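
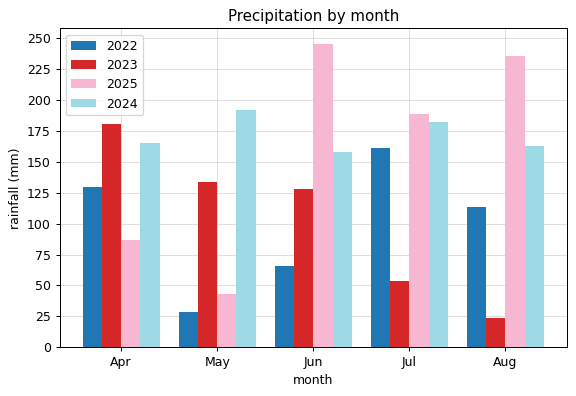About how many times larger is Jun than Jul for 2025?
Jun ≈ 250, Jul ≈ 200; 250/200 ≈ 1.25.

≈ 1.25×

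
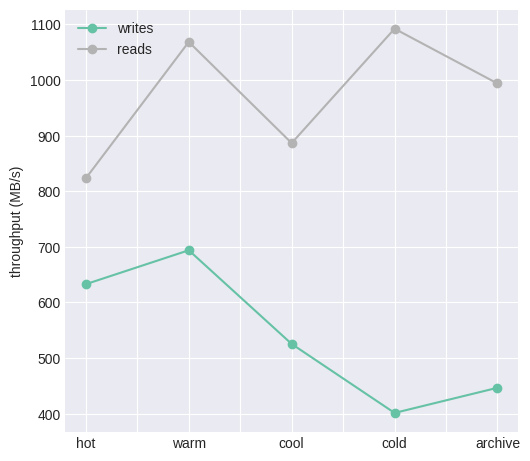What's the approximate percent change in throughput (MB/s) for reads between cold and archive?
≈ -9.1%

cold ≈ 1100, archive ≈ 1000; (1000 − 1100) / 1100 ≈ -9.1%.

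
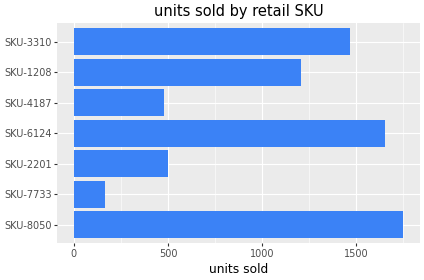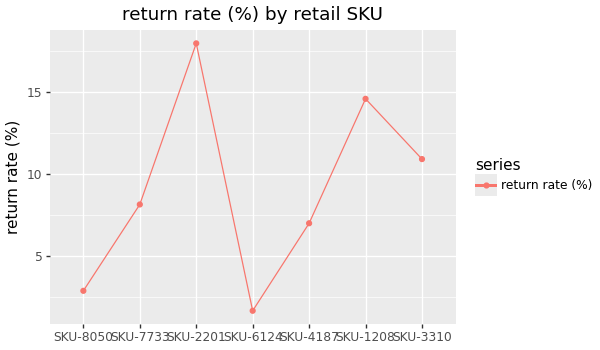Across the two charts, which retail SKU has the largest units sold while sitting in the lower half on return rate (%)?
Chart 2 median return rate (%) ≈ 8; below-median retail SKUs: SKU-8050, SKU-6124, SKU-4187. Among those, SKU-8050 has the highest units sold (≈ 1800).

SKU-8050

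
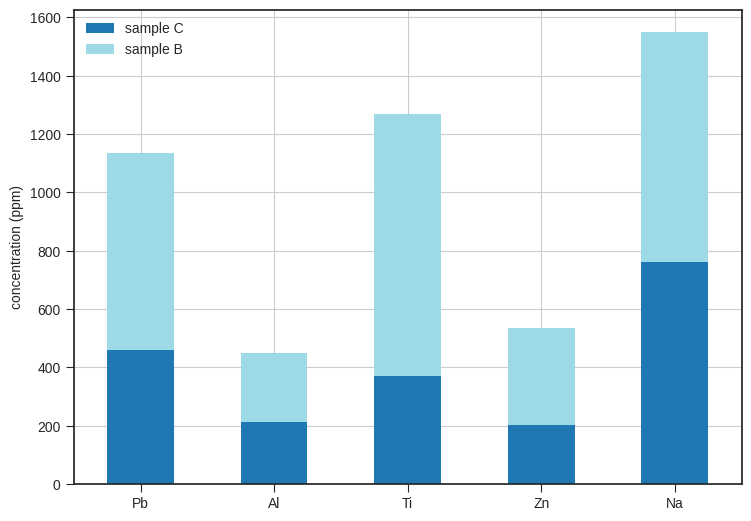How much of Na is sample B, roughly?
sample B top ≈ 1600, bottom ≈ 800; segment ≈ 800.

≈ 800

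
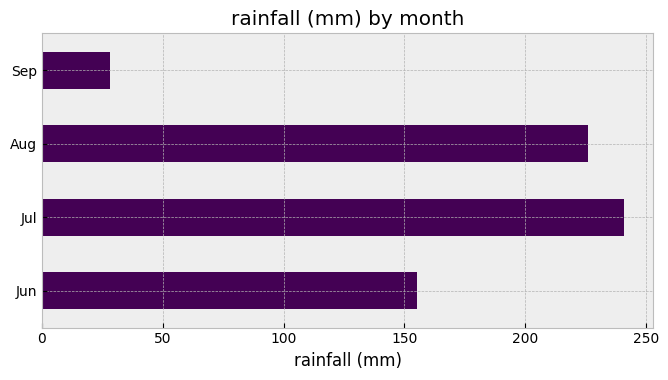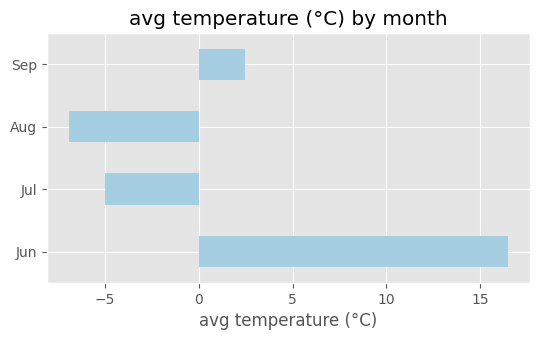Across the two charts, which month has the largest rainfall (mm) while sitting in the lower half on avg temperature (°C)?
Chart 2 median avg temperature (°C) ≈ -2; below-median months: Jul, Aug. Among those, Jul has the highest rainfall (mm) (≈ 250).

Jul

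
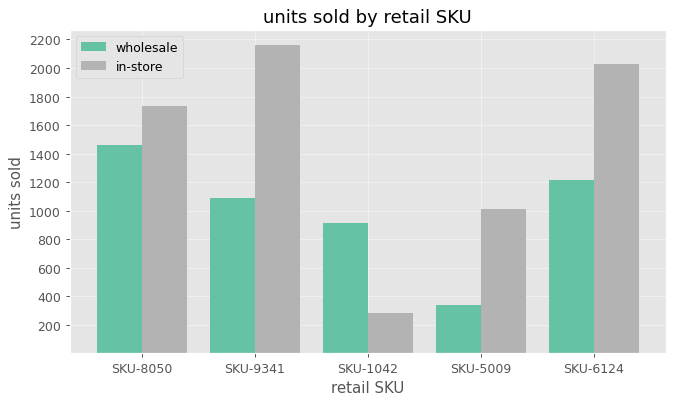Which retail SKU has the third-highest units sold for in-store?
SKU-8050

Top 4 for in-store: SKU-9341 ≈ 2200, SKU-6124 ≈ 2000, SKU-8050 ≈ 1800, SKU-5009 ≈ 1000.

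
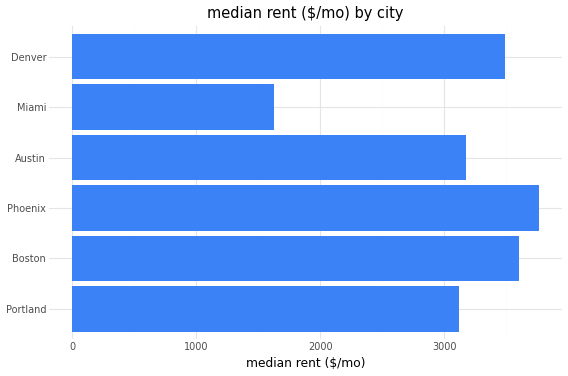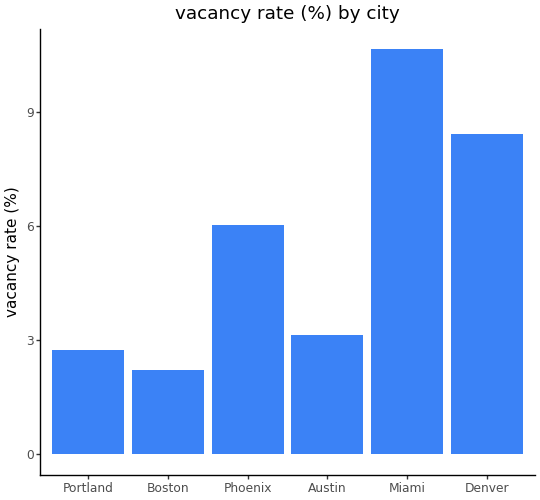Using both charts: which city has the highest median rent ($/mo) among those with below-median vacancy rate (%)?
Boston

Chart 2 median vacancy rate (%) ≈ 5; below-median cities: Portland, Boston, Austin. Among those, Boston has the highest median rent ($/mo) (≈ 3500).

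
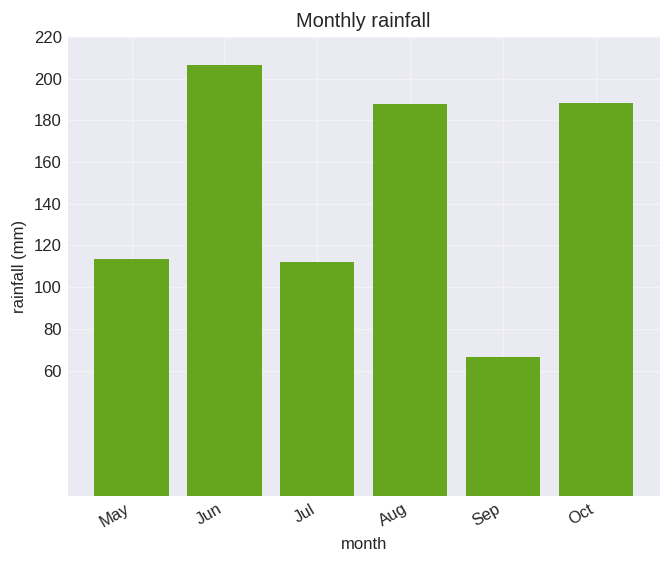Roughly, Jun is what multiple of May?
Jun ≈ 200, May ≈ 120; 200/120 ≈ 1.67.

≈ 1.67×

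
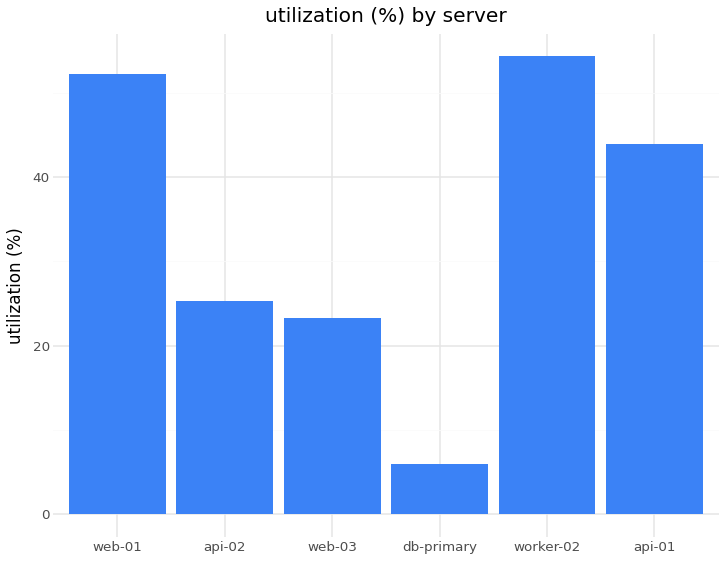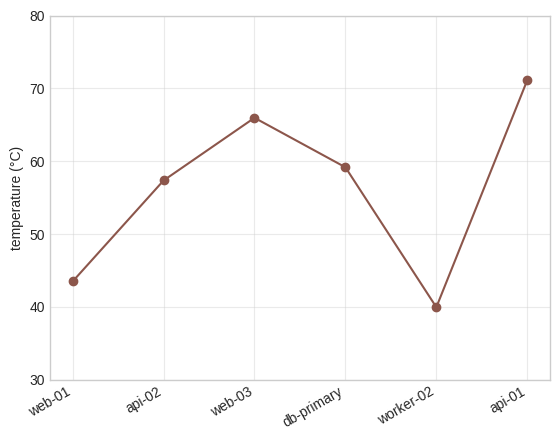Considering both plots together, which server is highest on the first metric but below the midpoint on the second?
worker-02

Chart 2 median temperature (°C) ≈ 60; below-median servers: web-01, api-02, worker-02. Among those, worker-02 has the highest utilization (%) (≈ 55).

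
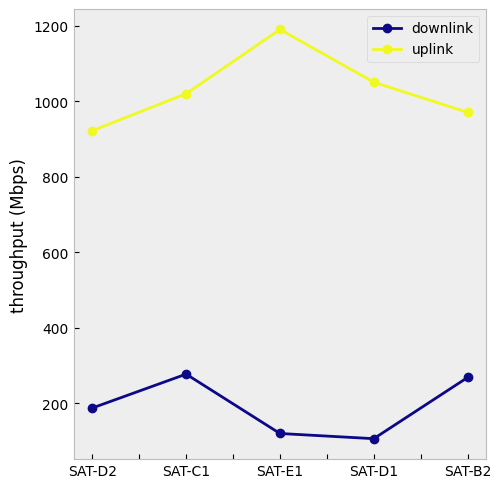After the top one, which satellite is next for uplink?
Top 3 for uplink: SAT-E1 ≈ 1200, SAT-D1 ≈ 1100, SAT-C1 ≈ 1000.

SAT-D1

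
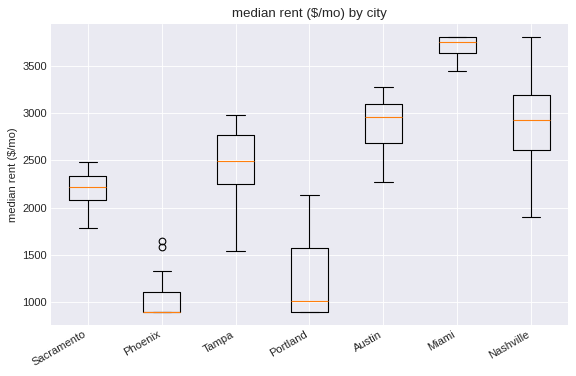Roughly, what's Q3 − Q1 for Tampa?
≈ 500

Q3 ≈ 3000, Q1 ≈ 2500; IQR ≈ 500.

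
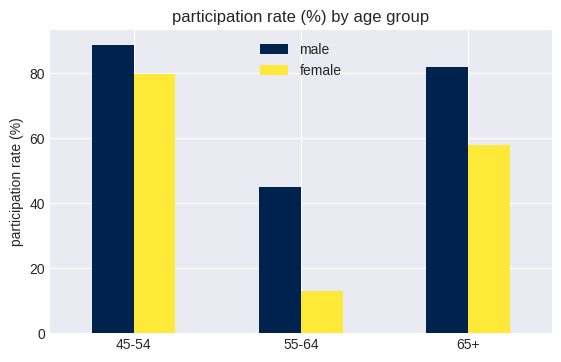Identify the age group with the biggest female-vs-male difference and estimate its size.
55-64, ≈ 30 %

55-64: female ≈ 10, male ≈ 40 → gap ≈ 30. Next-largest (65+) is only ≈ 20.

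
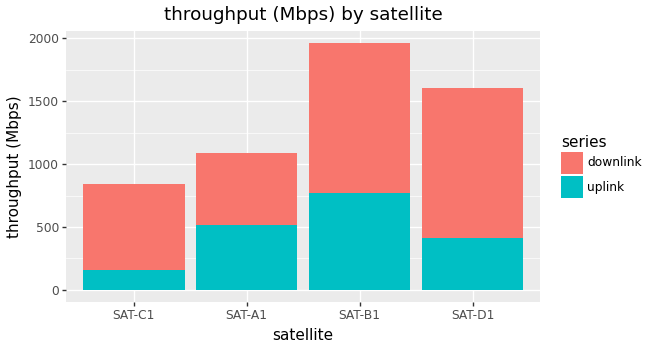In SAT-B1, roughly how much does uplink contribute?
≈ 800

uplink top ≈ 800, bottom ≈ 0; segment ≈ 800.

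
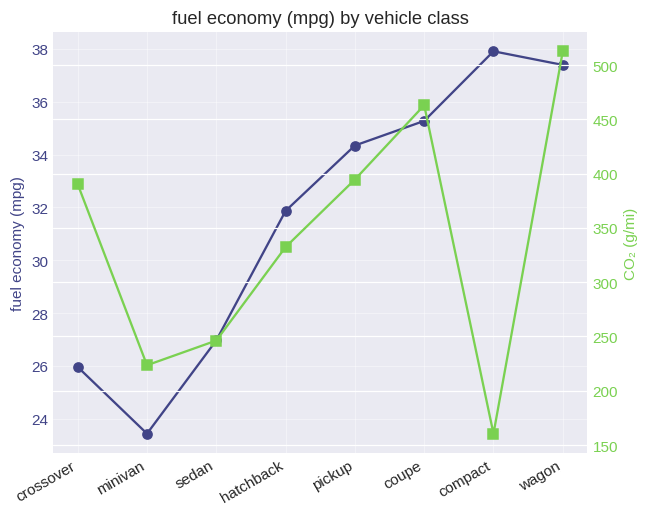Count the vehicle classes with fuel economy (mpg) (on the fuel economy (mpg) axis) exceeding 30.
5

Above 30: hatchback, pickup, coupe, compact, wagon.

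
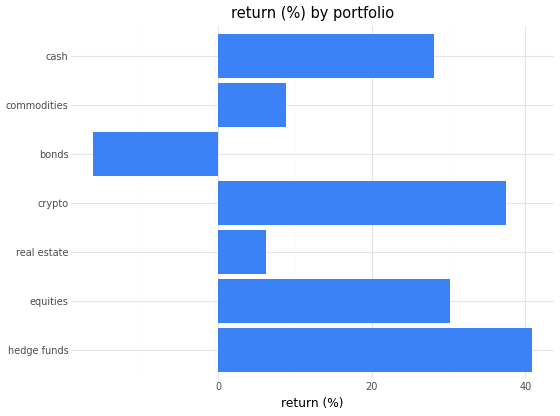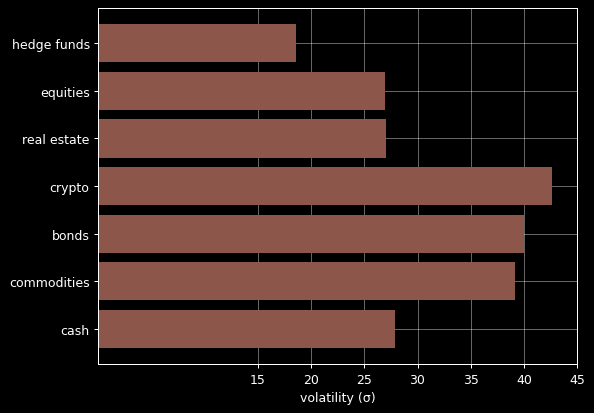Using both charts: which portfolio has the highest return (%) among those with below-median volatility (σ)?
hedge funds

Chart 2 median volatility (σ) ≈ 30; below-median portfolios: hedge funds, equities, real estate. Among those, hedge funds has the highest return (%) (≈ 40).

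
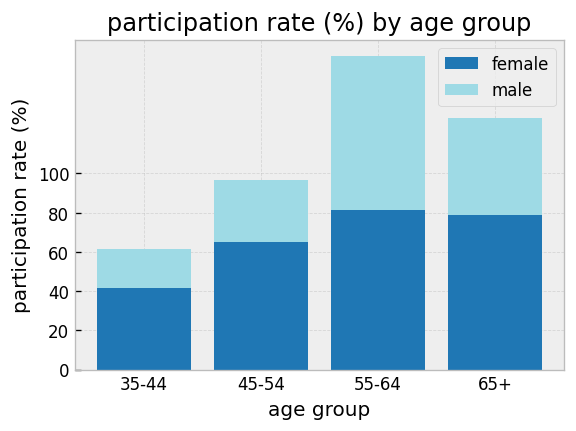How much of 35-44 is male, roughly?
≈ 20

male top ≈ 60, bottom ≈ 40; segment ≈ 20.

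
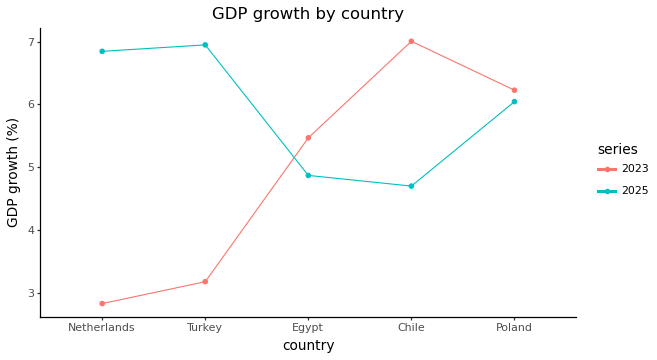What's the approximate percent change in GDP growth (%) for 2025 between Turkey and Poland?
≈ -14.3%

Turkey ≈ 7.0, Poland ≈ 6.0; (6.0 − 7.0) / 7.0 ≈ -14.3%.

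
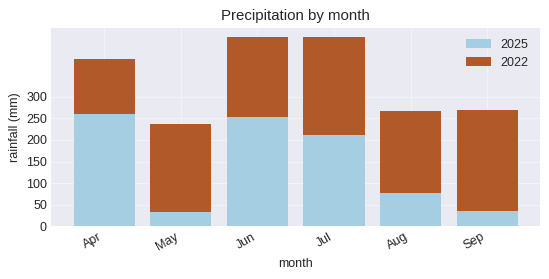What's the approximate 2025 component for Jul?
≈ 200

2025 top ≈ 200, bottom ≈ 0; segment ≈ 200.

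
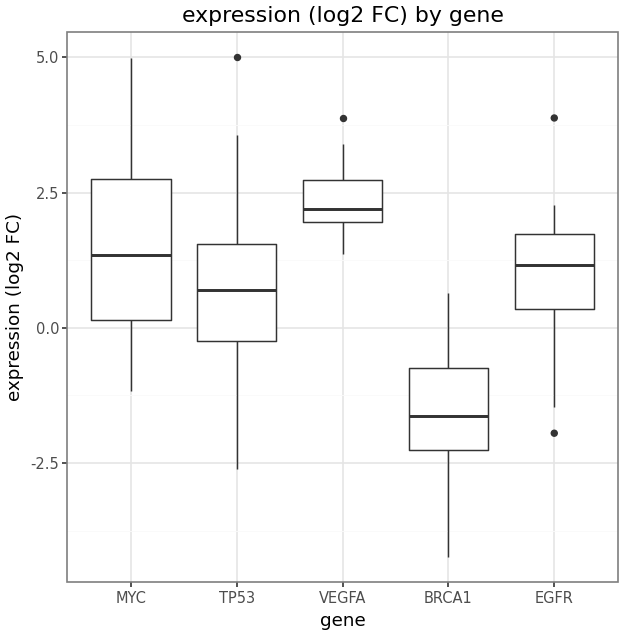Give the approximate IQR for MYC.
Q3 ≈ 2.5, Q1 ≈ 0.0; IQR ≈ 2.5.

≈ 2.5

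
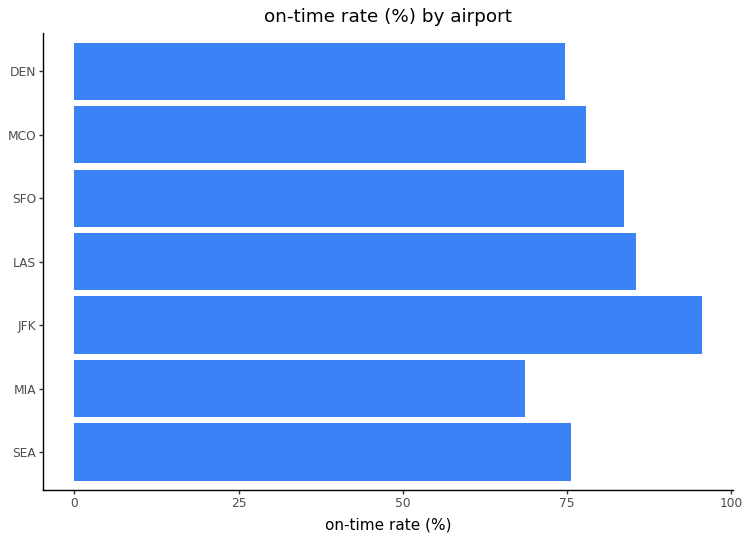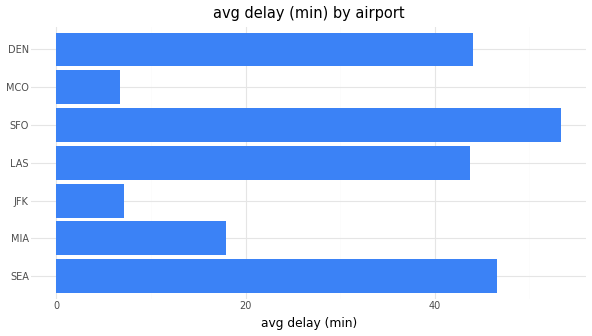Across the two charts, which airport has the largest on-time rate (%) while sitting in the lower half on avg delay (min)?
JFK

Chart 2 median avg delay (min) ≈ 45; below-median airports: MIA, JFK, MCO. Among those, JFK has the highest on-time rate (%) (≈ 100).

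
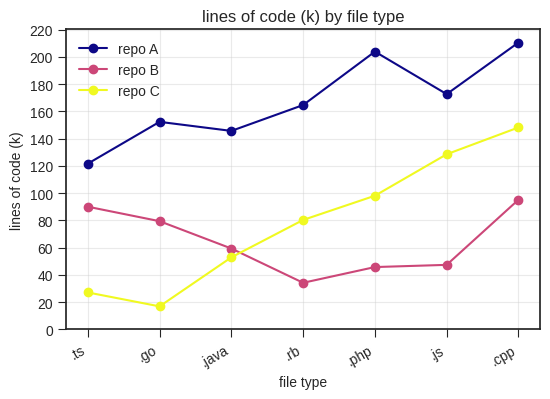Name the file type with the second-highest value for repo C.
.js

Top 3 for repo C: .cpp ≈ 140, .js ≈ 120, .php ≈ 100.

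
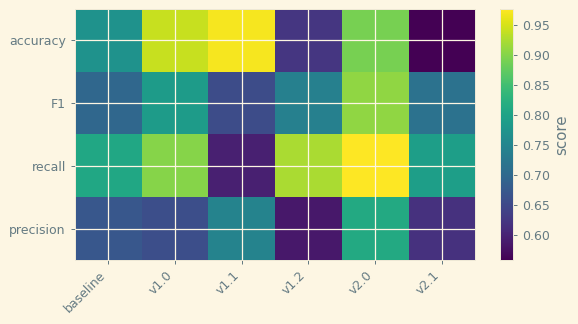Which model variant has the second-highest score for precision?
v1.1

Top 3 for precision: v2.0 ≈ 0.80, v1.1 ≈ 0.75, baseline ≈ 0.65.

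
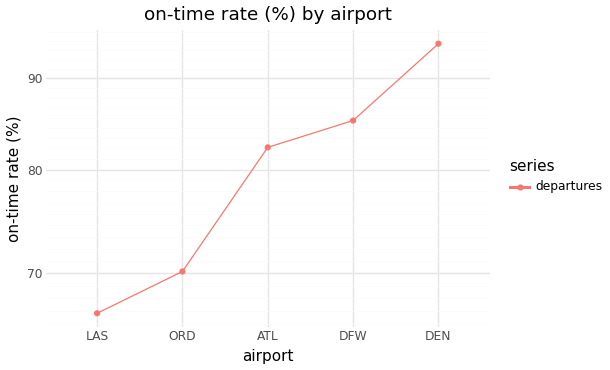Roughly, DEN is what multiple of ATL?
DEN ≈ 95, ATL ≈ 80; 95/80 ≈ 1.19.

≈ 1.19×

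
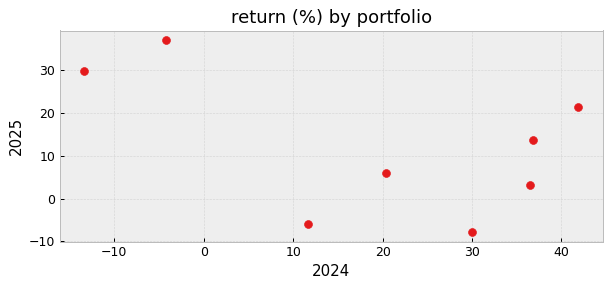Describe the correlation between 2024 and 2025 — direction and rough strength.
Points are negatively correlated; moderate (|r| ≈ 0.5).

negative, moderate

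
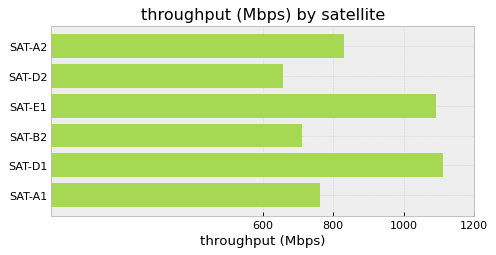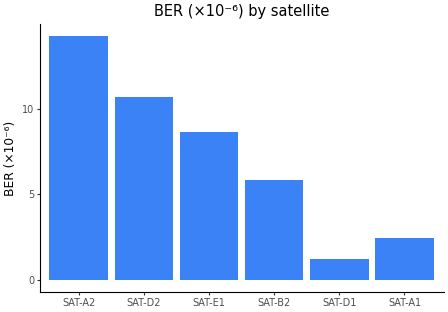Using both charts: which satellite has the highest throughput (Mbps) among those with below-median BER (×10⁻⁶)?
Chart 2 median BER (×10⁻⁶) ≈ 8; below-median satellites: SAT-B2, SAT-D1, SAT-A1. Among those, SAT-D1 has the highest throughput (Mbps) (≈ 1200).

SAT-D1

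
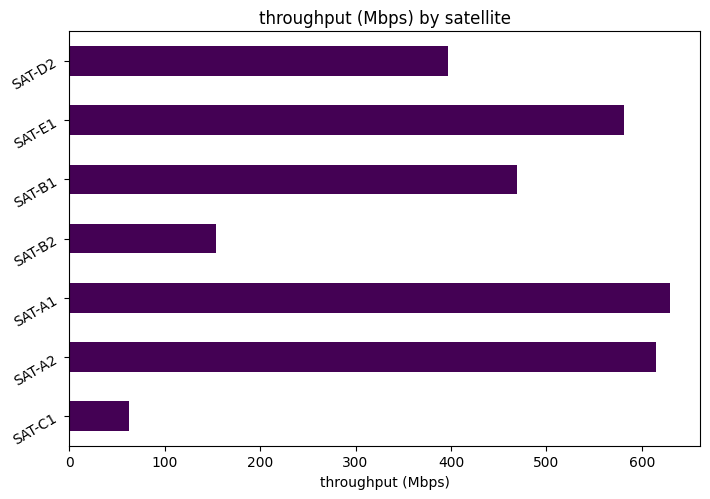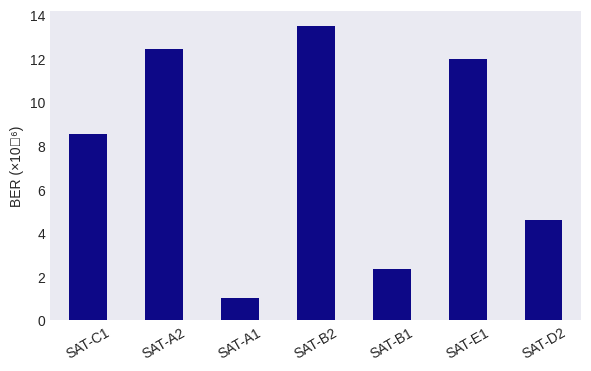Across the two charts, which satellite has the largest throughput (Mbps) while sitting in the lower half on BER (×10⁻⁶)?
Chart 2 median BER (×10⁻⁶) ≈ 8; below-median satellites: SAT-A1, SAT-B1, SAT-D2. Among those, SAT-A1 has the highest throughput (Mbps) (≈ 600).

SAT-A1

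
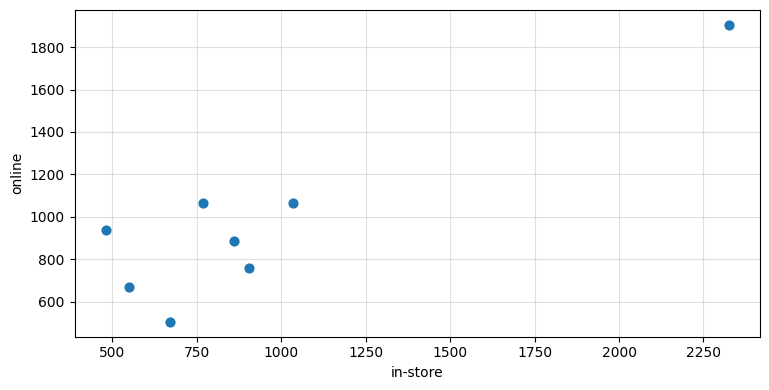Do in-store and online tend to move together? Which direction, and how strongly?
positive, strong

Points are positively correlated; strong (|r| ≈ 0.9).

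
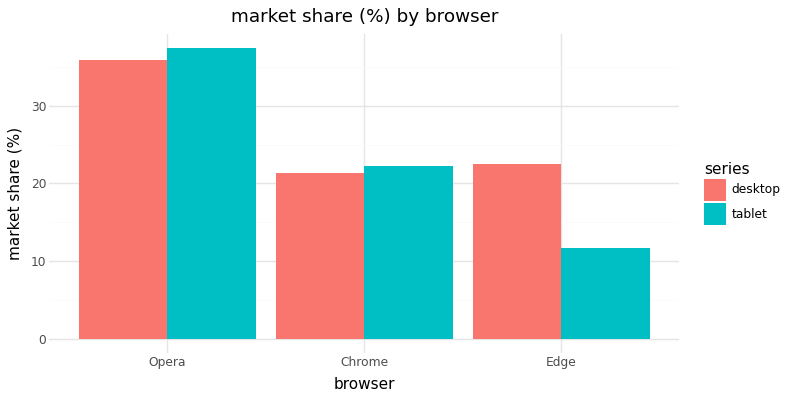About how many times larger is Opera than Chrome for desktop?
Opera ≈ 35, Chrome ≈ 20; 35/20 ≈ 1.75.

≈ 1.75×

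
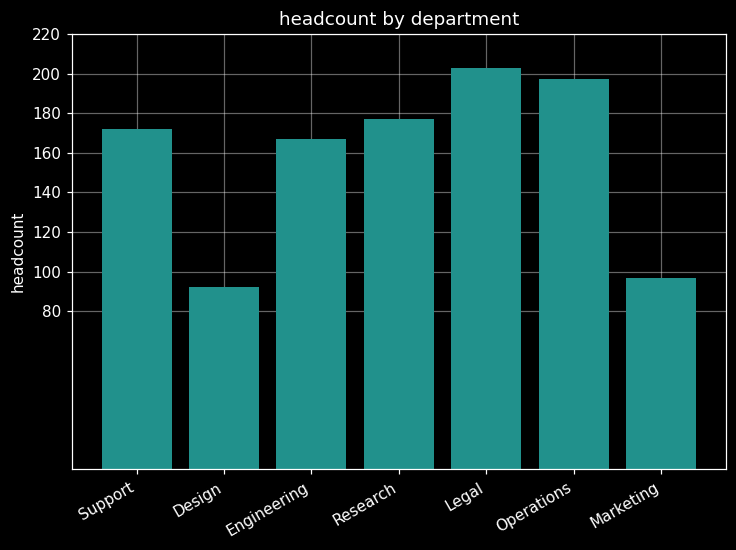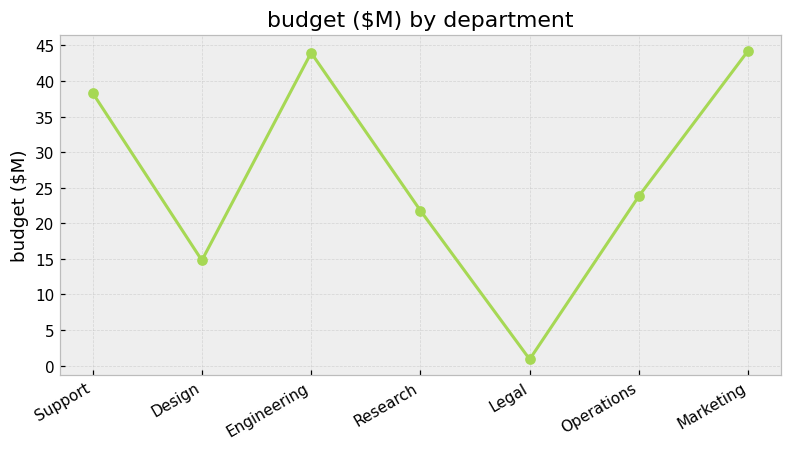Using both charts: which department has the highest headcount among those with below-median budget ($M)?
Legal

Chart 2 median budget ($M) ≈ 25; below-median departments: Design, Research, Legal. Among those, Legal has the highest headcount (≈ 200).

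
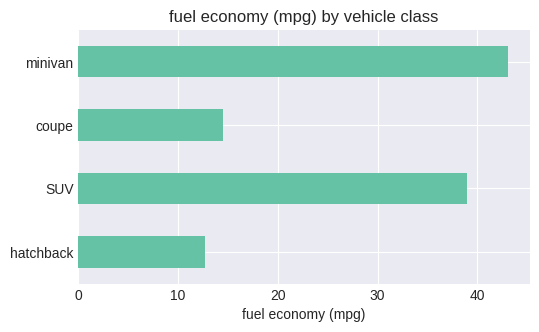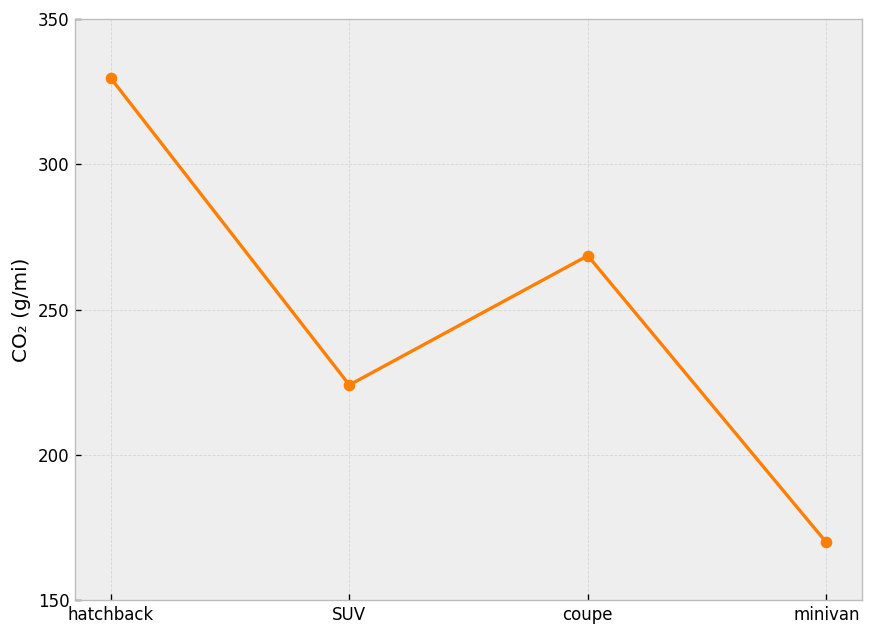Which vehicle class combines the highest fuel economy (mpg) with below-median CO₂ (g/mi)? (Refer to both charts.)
Chart 2 median CO₂ (g/mi) ≈ 250; below-median vehicle classes: SUV, minivan. Among those, minivan has the highest fuel economy (mpg) (≈ 45).

minivan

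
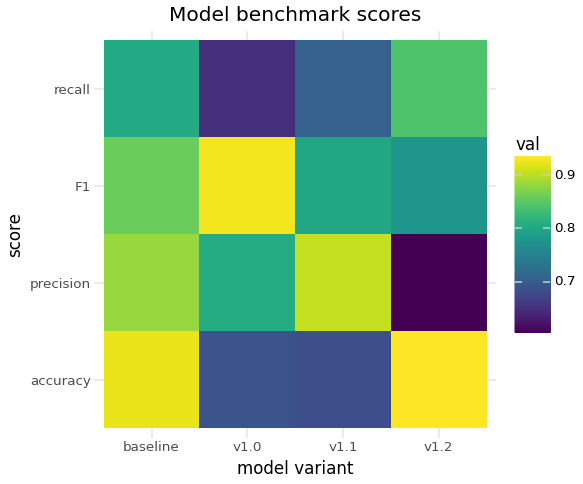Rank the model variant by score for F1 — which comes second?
baseline

Top 3 for F1: v1.0 ≈ 0.95, baseline ≈ 0.85, v1.1 ≈ 0.80.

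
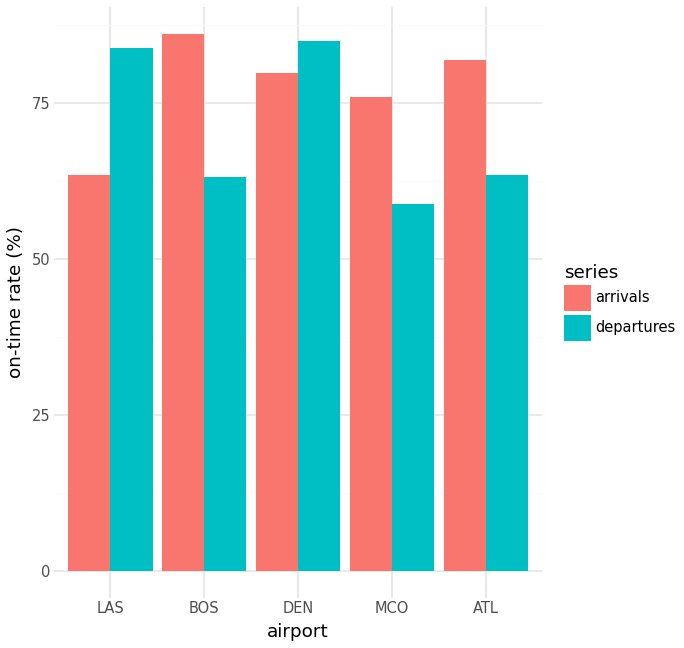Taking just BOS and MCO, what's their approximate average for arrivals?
≈ 85

(90 + 80) / 2 ≈ 85.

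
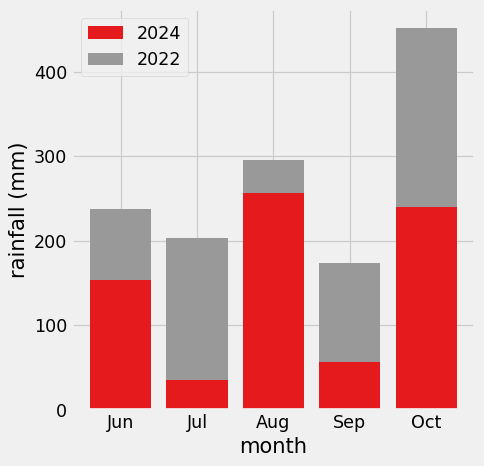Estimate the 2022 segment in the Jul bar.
≈ 150

2022 top ≈ 200, bottom ≈ 50; segment ≈ 150.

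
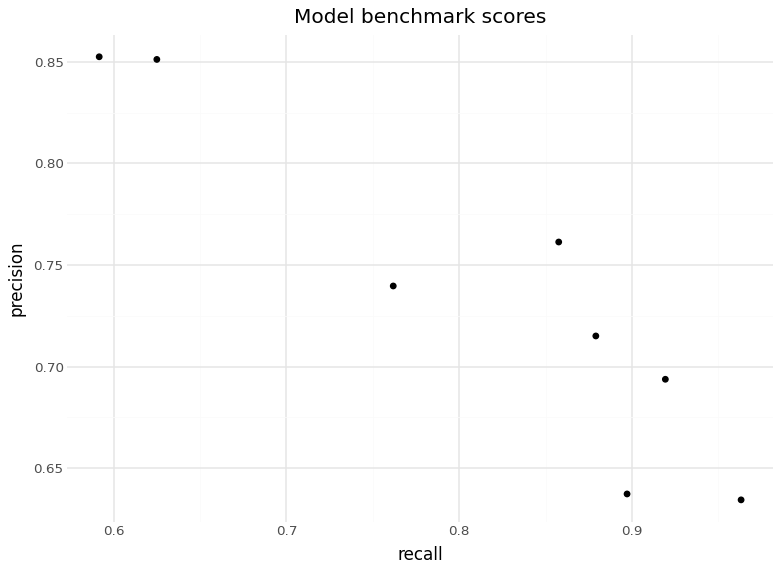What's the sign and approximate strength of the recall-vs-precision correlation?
Points are negatively correlated; strong (|r| ≈ 0.9).

negative, strong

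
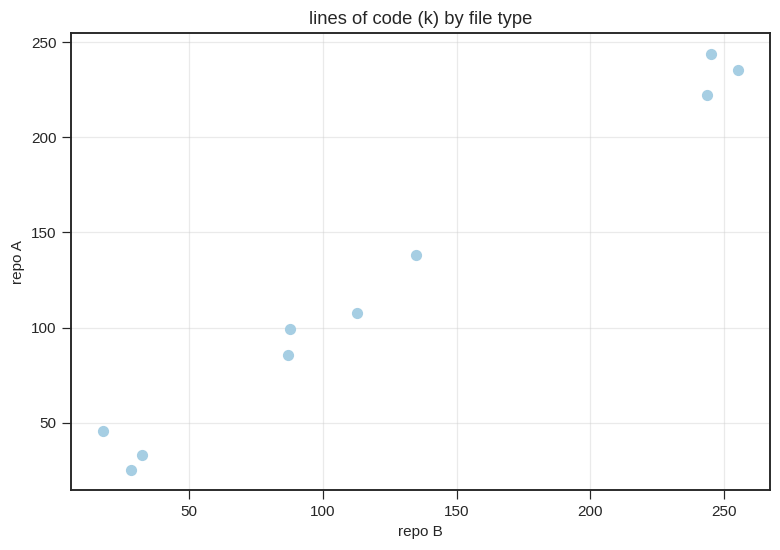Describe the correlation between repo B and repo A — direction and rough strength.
positive, strong

Points are positively correlated; strong (|r| ≈ 1.0).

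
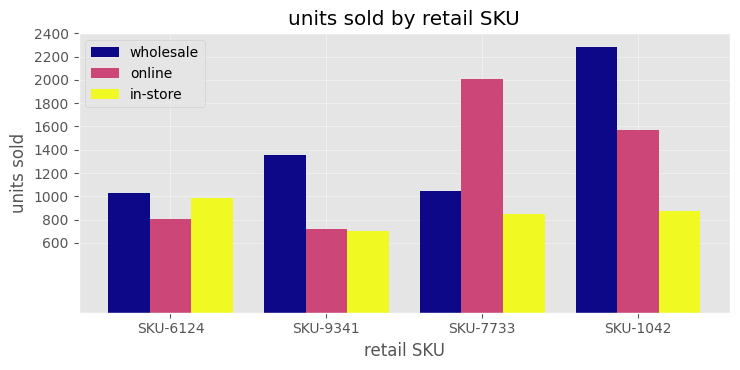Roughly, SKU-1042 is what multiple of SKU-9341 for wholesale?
≈ 1.57×

SKU-1042 ≈ 2200, SKU-9341 ≈ 1400; 2200/1400 ≈ 1.57.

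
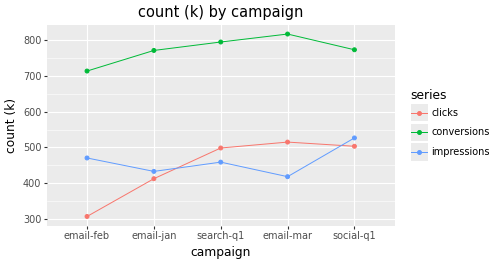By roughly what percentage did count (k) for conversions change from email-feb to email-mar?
≈ +14.3%

email-feb ≈ 700, email-mar ≈ 800; (800 − 700) / 700 ≈ +14.3%.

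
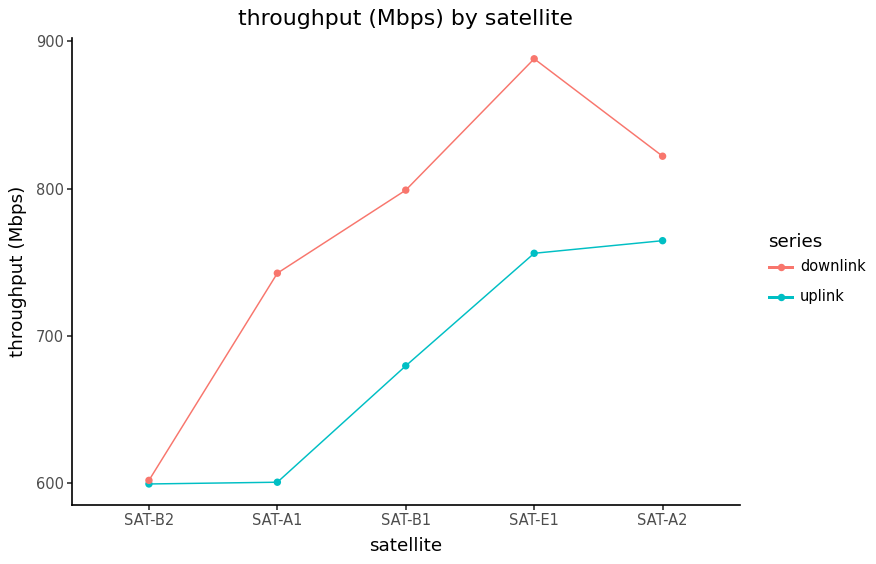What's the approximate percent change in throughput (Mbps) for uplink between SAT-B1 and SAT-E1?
≈ +11.1%

SAT-B1 ≈ 675, SAT-E1 ≈ 750; (750 − 675) / 675 ≈ +11.1%.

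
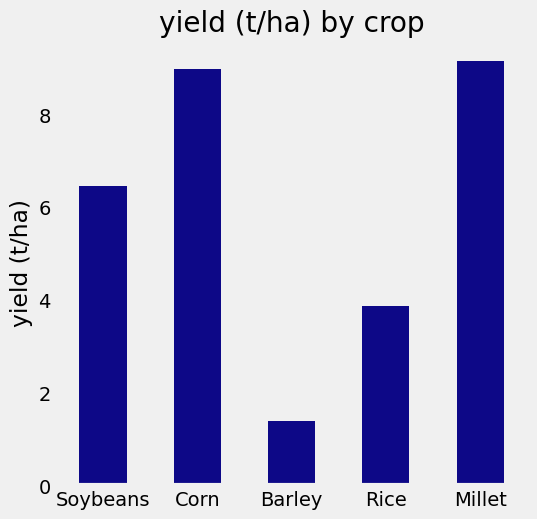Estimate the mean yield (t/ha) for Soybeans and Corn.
(6 + 9) / 2 ≈ 8.

≈ 8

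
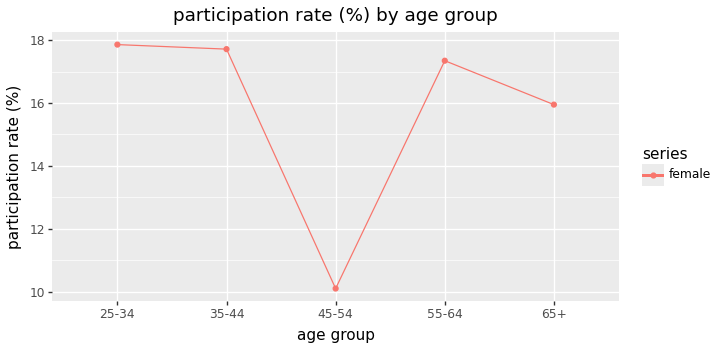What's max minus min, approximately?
≈ 8

Max 25-34 ≈ 18, min 45-54 ≈ 10; range ≈ 8.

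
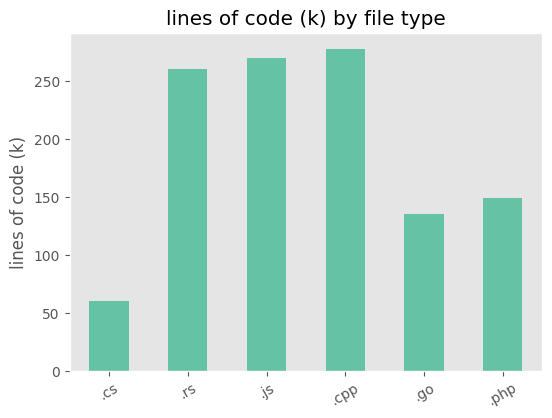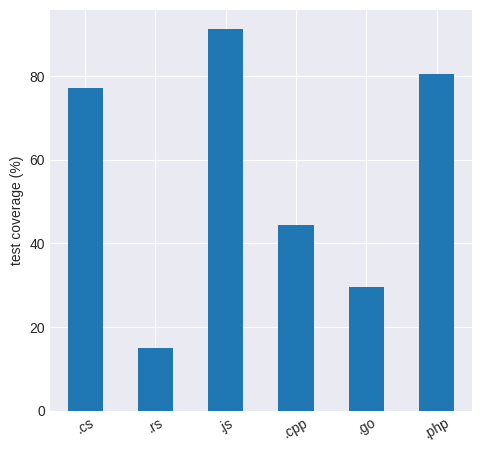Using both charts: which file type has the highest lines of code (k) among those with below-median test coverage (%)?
Chart 2 median test coverage (%) ≈ 60; below-median file types: .rs, .cpp, .go. Among those, .cpp has the highest lines of code (k) (≈ 300).

.cpp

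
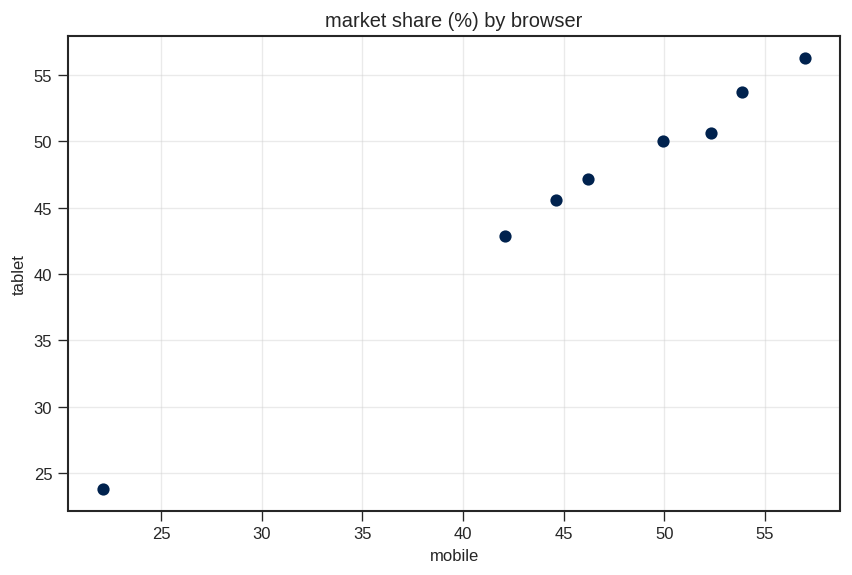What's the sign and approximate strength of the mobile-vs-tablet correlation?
Points are positively correlated; strong (|r| ≈ 1.0).

positive, strong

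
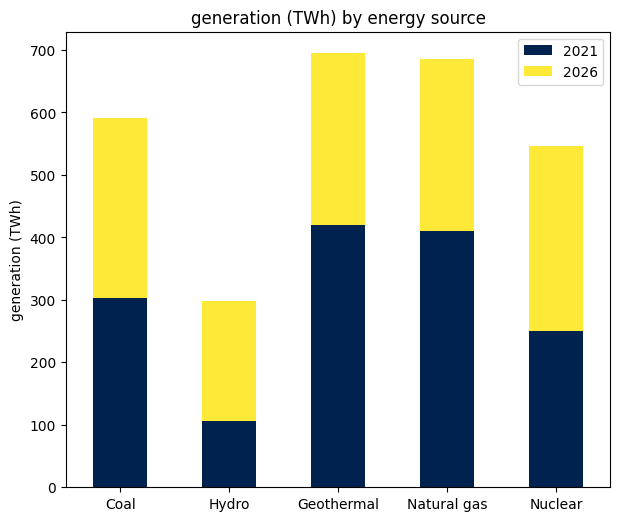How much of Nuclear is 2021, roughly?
2021 top ≈ 300, bottom ≈ 0; segment ≈ 300.

≈ 300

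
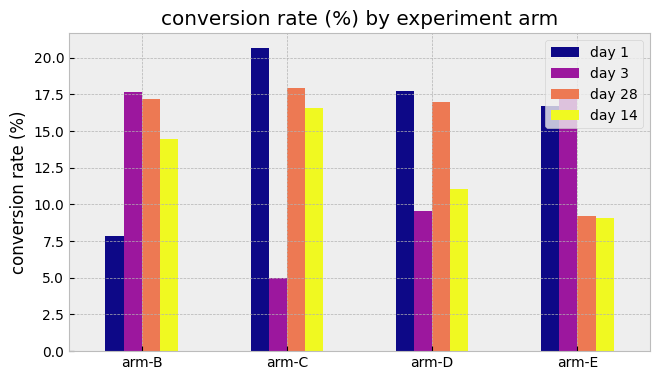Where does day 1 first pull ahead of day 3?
arm-C

arm-B: day 1 ≈ 8 vs day 3 ≈ 18 (not yet); arm-C: day 1 ≈ 20 vs day 3 ≈ 4 (first crossover).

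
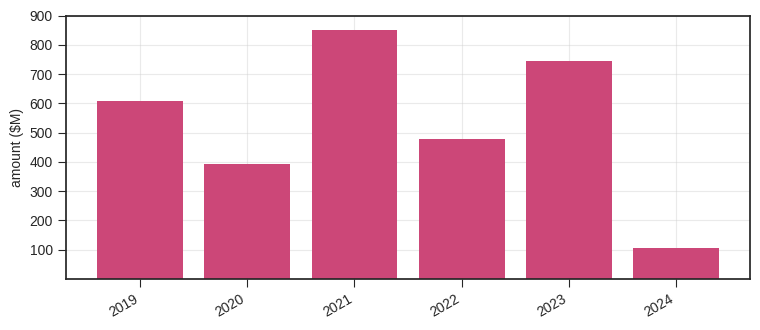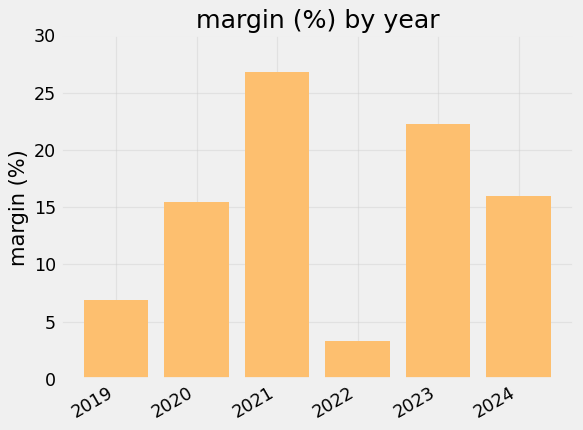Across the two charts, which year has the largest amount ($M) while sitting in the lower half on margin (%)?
Chart 2 median margin (%) ≈ 15; below-median years: 2019, 2020, 2022. Among those, 2019 has the highest amount ($M) (≈ 600).

2019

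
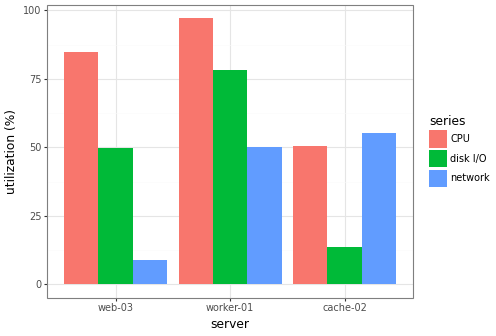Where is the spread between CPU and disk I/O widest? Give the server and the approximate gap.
cache-02, ≈ 40 %

cache-02: CPU ≈ 50, disk I/O ≈ 10 → gap ≈ 40. Next-largest (web-03) is only ≈ 30.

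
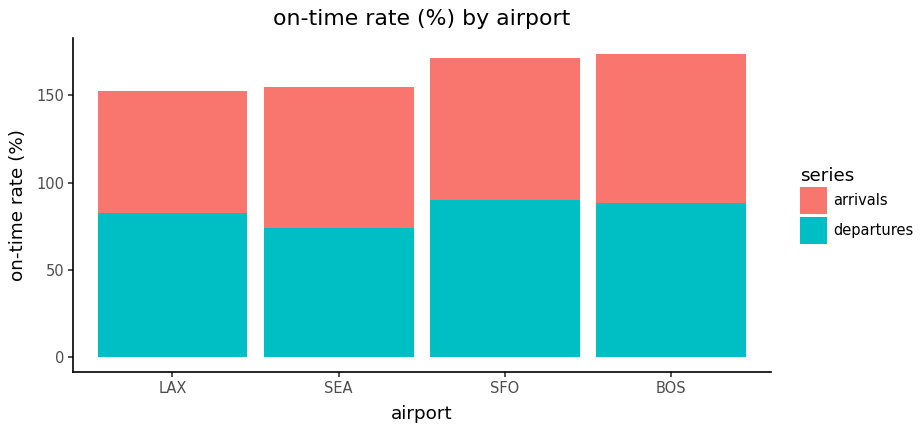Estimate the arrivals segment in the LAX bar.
arrivals top ≈ 160, bottom ≈ 80; segment ≈ 80.

≈ 80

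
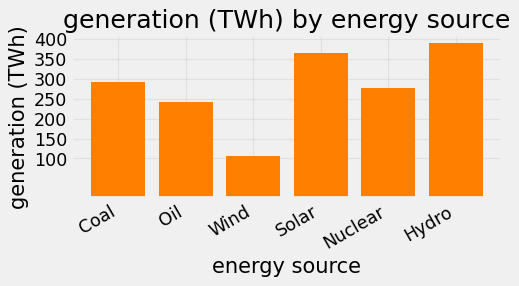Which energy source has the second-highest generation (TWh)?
Solar

Top 3: Hydro ≈ 400, Solar ≈ 350, Coal ≈ 300.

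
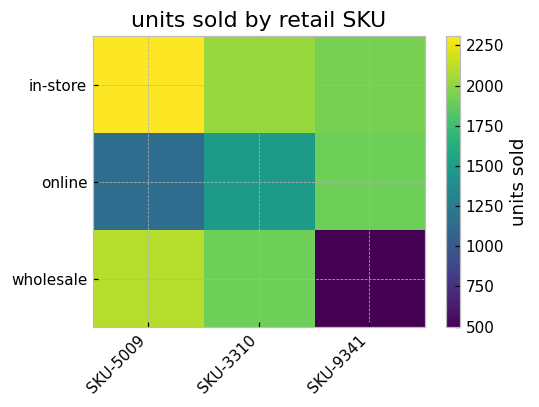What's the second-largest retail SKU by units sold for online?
Top 3 for online: SKU-9341 ≈ 2000, SKU-3310 ≈ 1400, SKU-5009 ≈ 1200.

SKU-3310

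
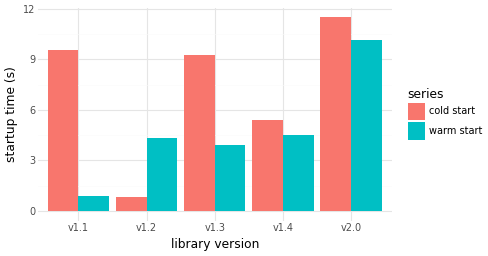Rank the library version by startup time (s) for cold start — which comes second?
Top 3 for cold start: v2.0 ≈ 11, v1.1 ≈ 10, v1.3 ≈ 9.

v1.1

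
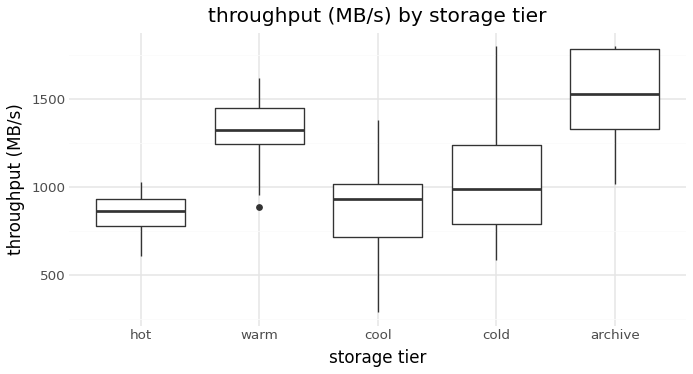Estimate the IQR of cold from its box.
≈ 400

Q3 ≈ 1200, Q1 ≈ 800; IQR ≈ 400.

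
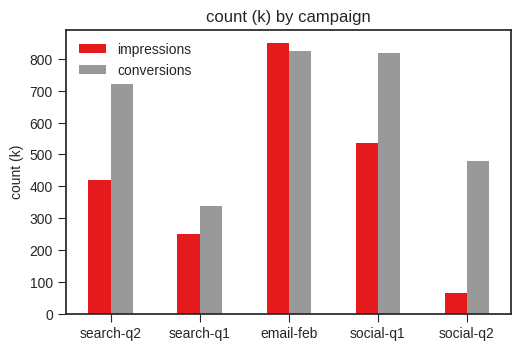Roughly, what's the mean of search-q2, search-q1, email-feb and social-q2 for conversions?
≈ 575

(700 + 300 + 800 + 500) / 4 ≈ 575.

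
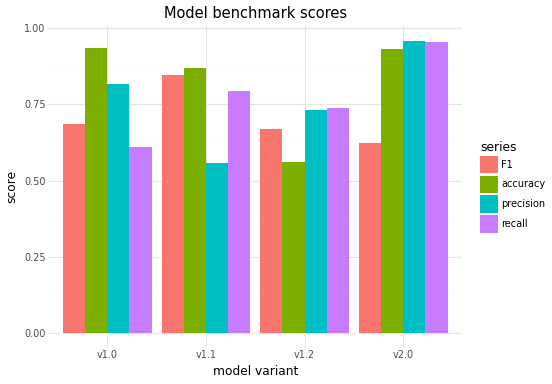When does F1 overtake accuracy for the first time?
v1.2

v1.1: F1 ≈ 0.8 vs accuracy ≈ 0.9 (not yet); v1.2: F1 ≈ 0.7 vs accuracy ≈ 0.6 (first crossover).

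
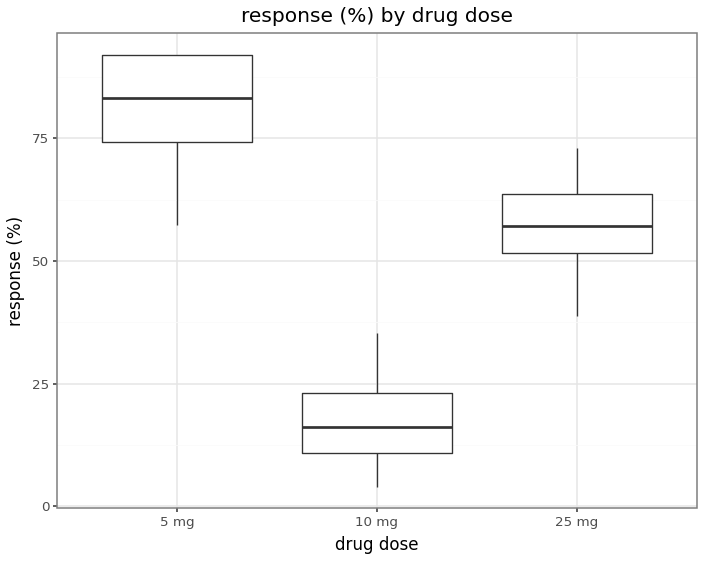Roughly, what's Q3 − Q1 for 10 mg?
≈ 10

Q3 ≈ 20, Q1 ≈ 10; IQR ≈ 10.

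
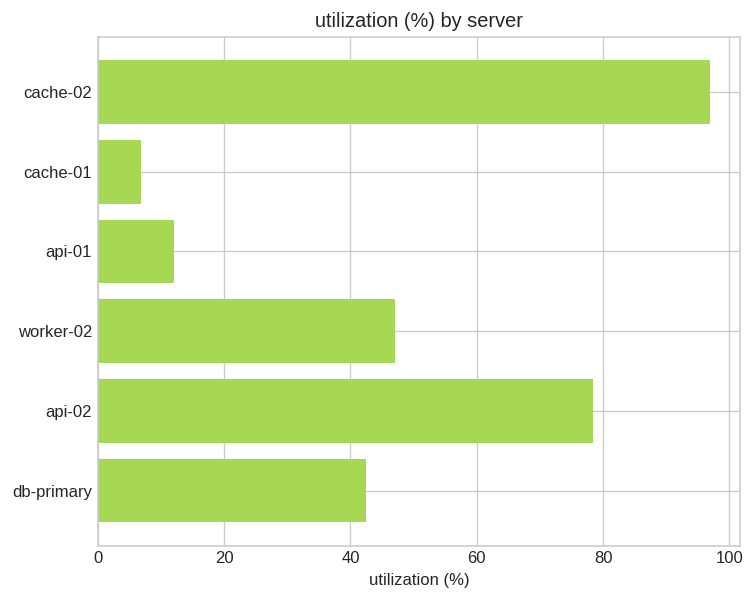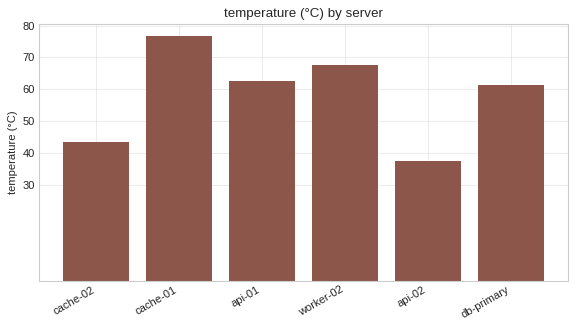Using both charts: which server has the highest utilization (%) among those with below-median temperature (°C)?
cache-02

Chart 2 median temperature (°C) ≈ 60; below-median servers: cache-02, api-02, db-primary. Among those, cache-02 has the highest utilization (%) (≈ 100).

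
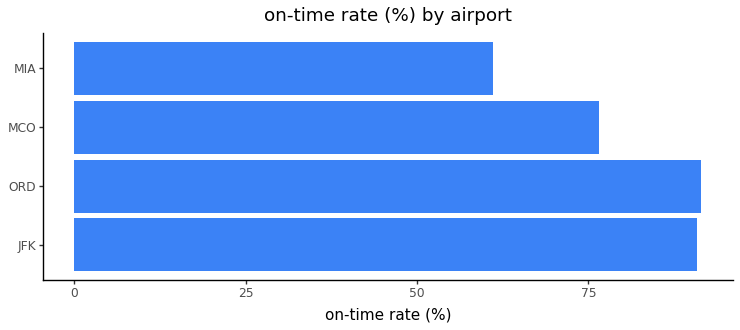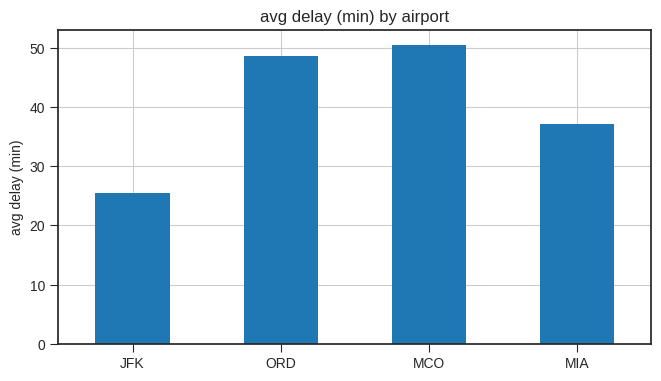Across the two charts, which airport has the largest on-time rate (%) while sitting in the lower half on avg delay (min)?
JFK

Chart 2 median avg delay (min) ≈ 45; below-median airports: JFK, MIA. Among those, JFK has the highest on-time rate (%) (≈ 90).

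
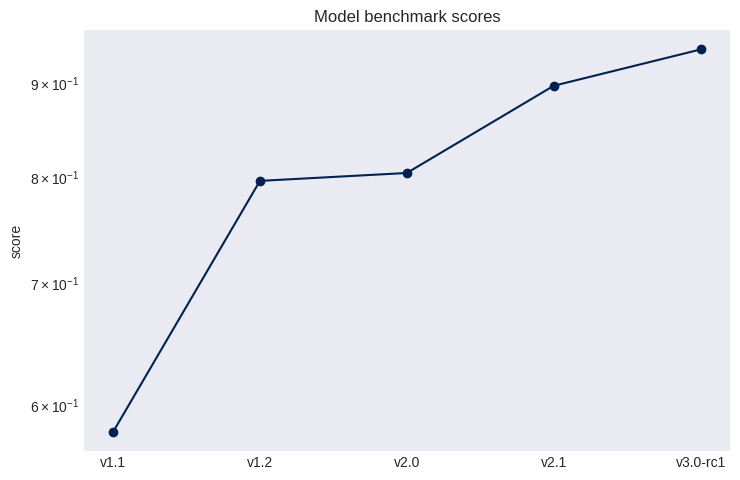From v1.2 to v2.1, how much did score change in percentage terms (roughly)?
v1.2 ≈ 0.80, v2.1 ≈ 0.90; (0.90 − 0.80) / 0.80 ≈ +12.5%.

≈ +12.5%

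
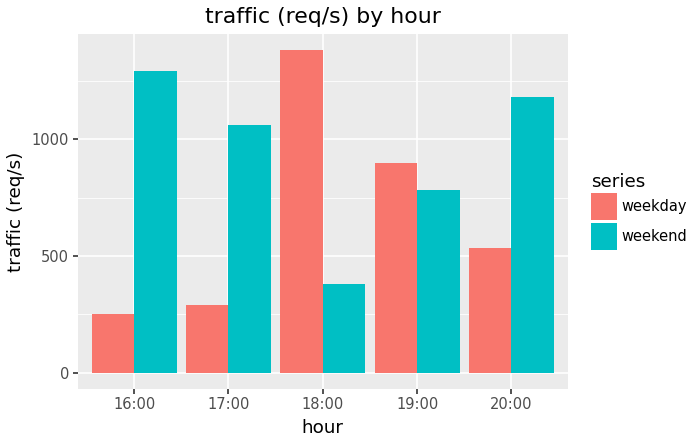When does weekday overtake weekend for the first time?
17:00: weekday ≈ 200 vs weekend ≈ 1000 (not yet); 18:00: weekday ≈ 1400 vs weekend ≈ 400 (first crossover).

18:00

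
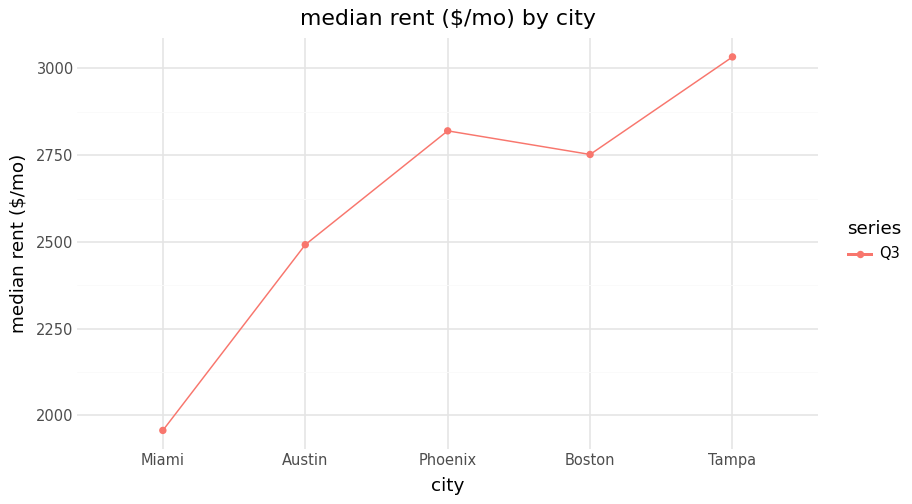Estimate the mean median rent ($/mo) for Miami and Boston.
(2000 + 2800) / 2 ≈ 2400.

≈ 2400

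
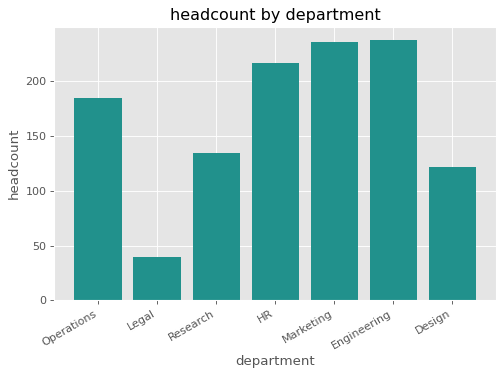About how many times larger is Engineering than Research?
≈ 1.71×

Engineering ≈ 240, Research ≈ 140; 240/140 ≈ 1.71.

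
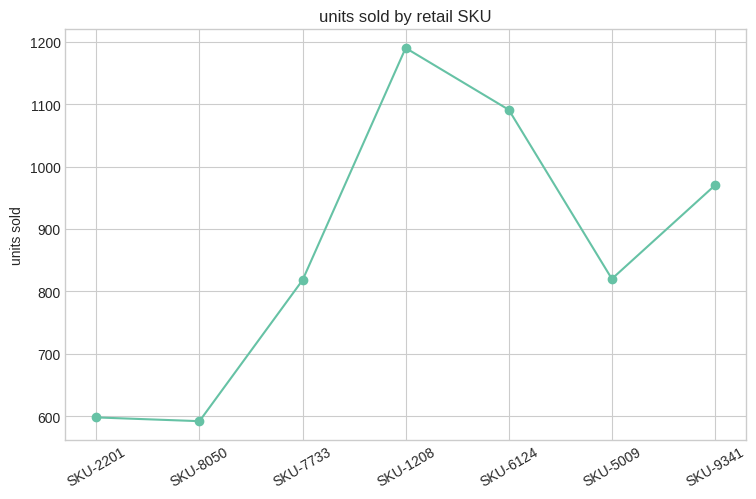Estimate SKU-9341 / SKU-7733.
SKU-9341 ≈ 950, SKU-7733 ≈ 800; 950/800 ≈ 1.19.

≈ 1.19×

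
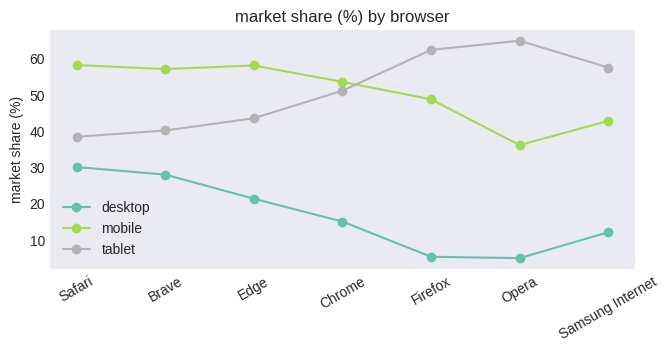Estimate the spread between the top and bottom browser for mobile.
Max Safari ≈ 60, min Opera ≈ 35; range ≈ 25.

≈ 25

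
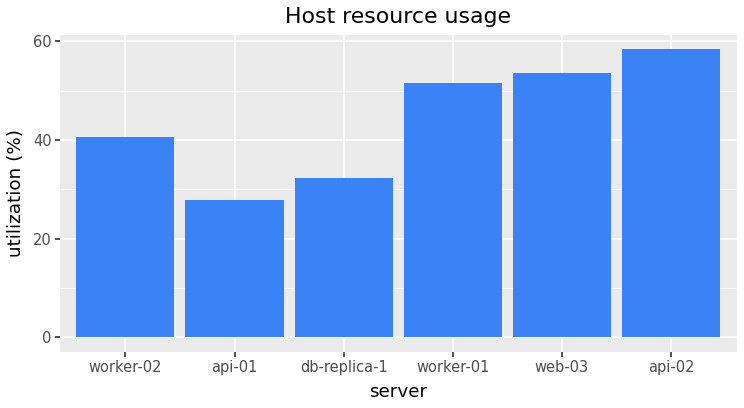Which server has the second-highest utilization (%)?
web-03

Top 3: api-02 ≈ 60, web-03 ≈ 55, worker-01 ≈ 50.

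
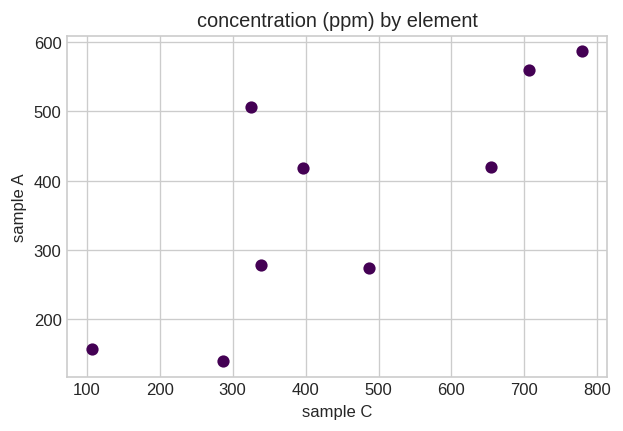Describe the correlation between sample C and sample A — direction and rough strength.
positive, strong

Points are positively correlated; strong (|r| ≈ 0.8).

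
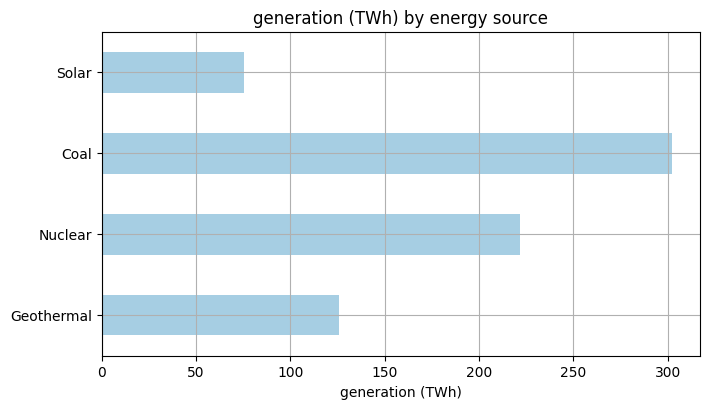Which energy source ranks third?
Top 4: Coal ≈ 300, Nuclear ≈ 200, Geothermal ≈ 150, Solar ≈ 100.

Geothermal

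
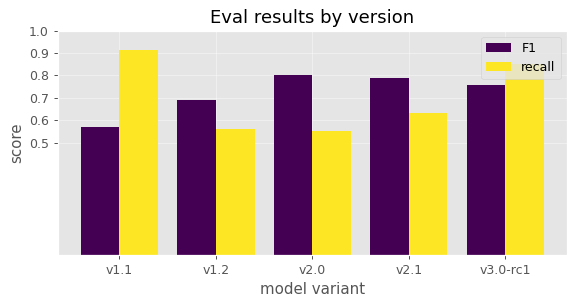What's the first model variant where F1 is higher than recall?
v1.1: F1 ≈ 0.6 vs recall ≈ 0.9 (not yet); v1.2: F1 ≈ 0.7 vs recall ≈ 0.6 (first crossover).

v1.2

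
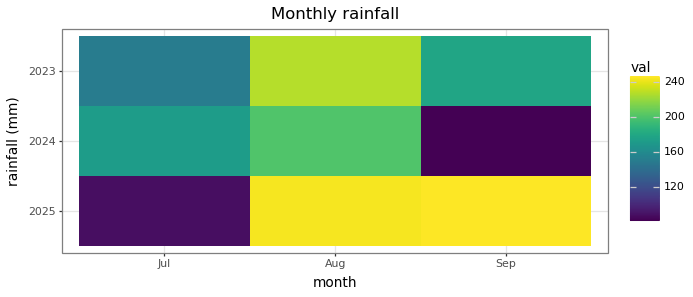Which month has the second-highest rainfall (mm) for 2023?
Sep

Top 3 for 2023: Aug ≈ 220, Sep ≈ 180, Jul ≈ 140.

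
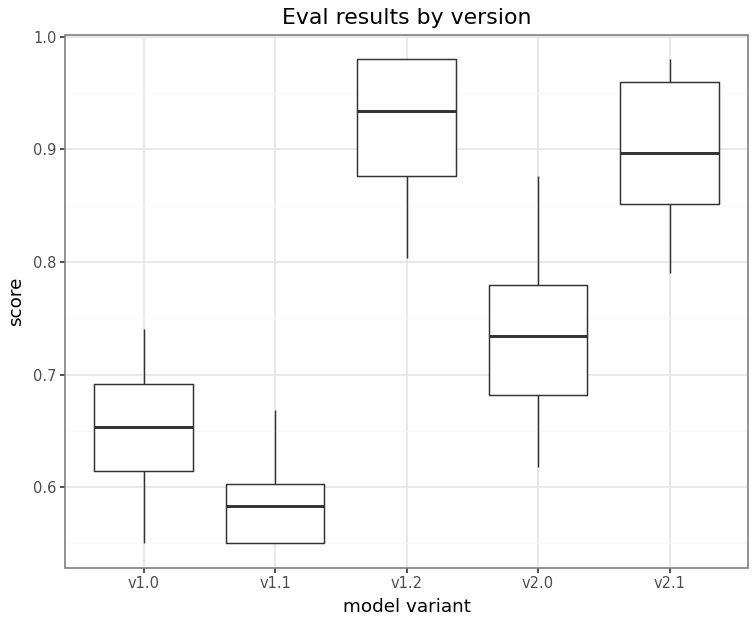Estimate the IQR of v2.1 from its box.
Q3 ≈ 0.95, Q1 ≈ 0.85; IQR ≈ 0.10.

≈ 0.10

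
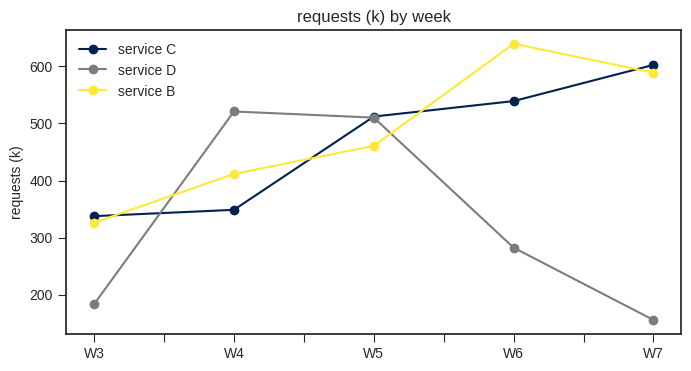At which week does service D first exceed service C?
W4

W3: service D ≈ 200 vs service C ≈ 350 (not yet); W4: service D ≈ 500 vs service C ≈ 350 (first crossover).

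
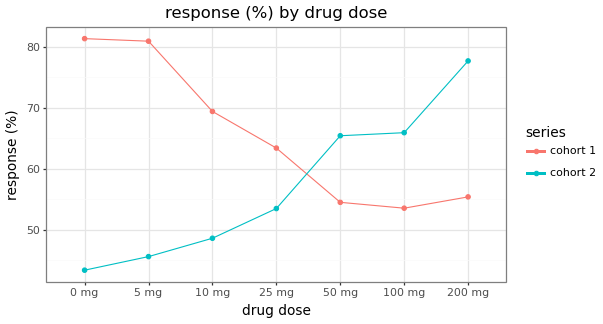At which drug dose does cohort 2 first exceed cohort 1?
25 mg: cohort 2 ≈ 55 vs cohort 1 ≈ 65 (not yet); 50 mg: cohort 2 ≈ 65 vs cohort 1 ≈ 55 (first crossover).

50 mg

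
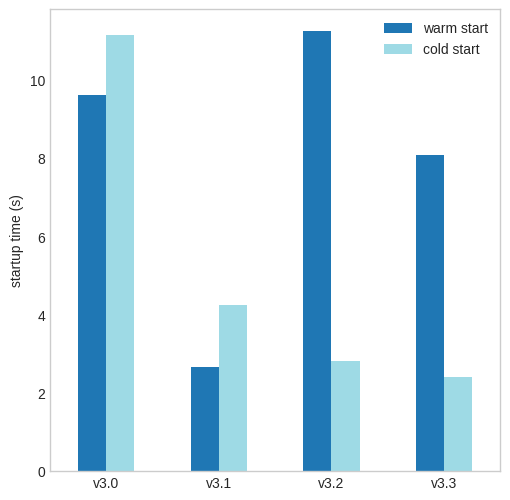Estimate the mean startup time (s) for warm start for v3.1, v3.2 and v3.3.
≈ 7

(3 + 11 + 8) / 3 ≈ 7.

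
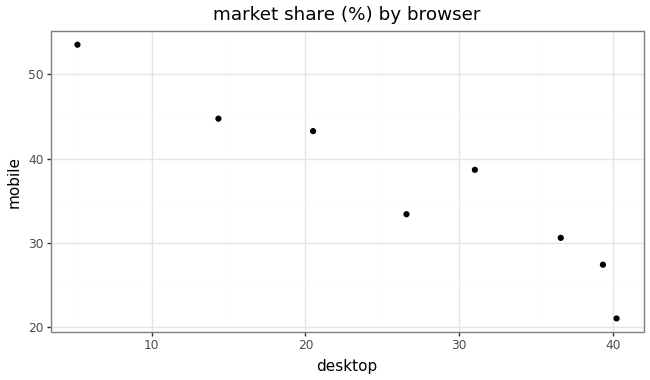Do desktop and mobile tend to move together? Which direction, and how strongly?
negative, strong

Points are negatively correlated; strong (|r| ≈ 1.0).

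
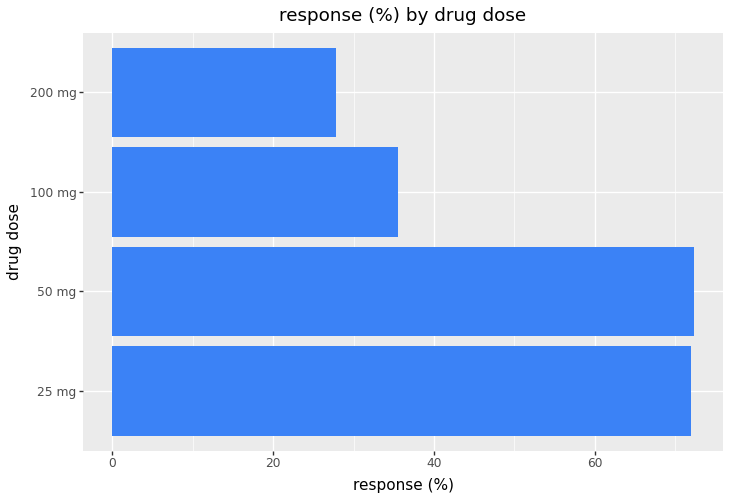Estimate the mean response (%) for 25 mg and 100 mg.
≈ 55

(70 + 40) / 2 ≈ 55.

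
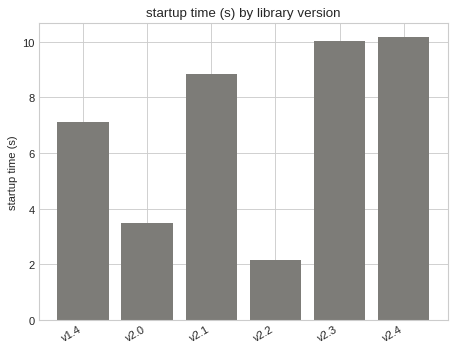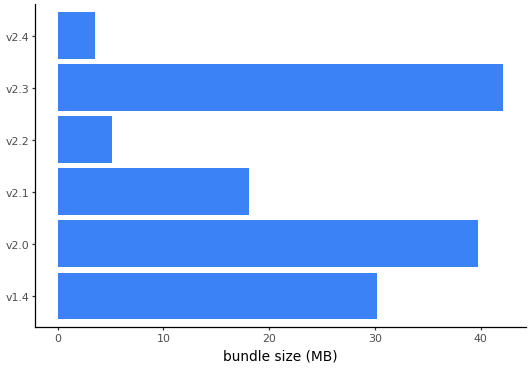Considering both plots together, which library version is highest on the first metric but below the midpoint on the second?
v2.4

Chart 2 median bundle size (MB) ≈ 25; below-median library versions: v2.1, v2.2, v2.4. Among those, v2.4 has the highest startup time (s) (≈ 10).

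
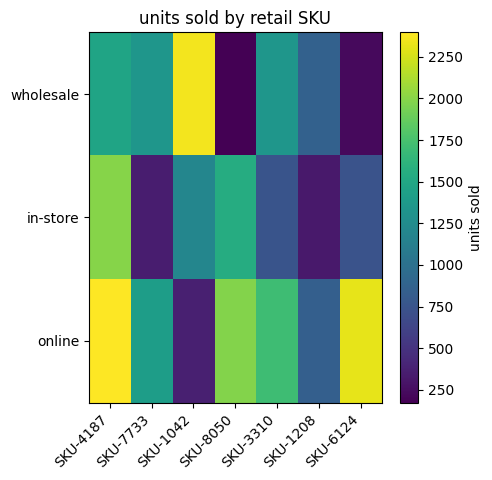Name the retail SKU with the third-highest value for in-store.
Top 4 for in-store: SKU-4187 ≈ 2000, SKU-8050 ≈ 1600, SKU-1042 ≈ 1200, SKU-3310 ≈ 800.

SKU-1042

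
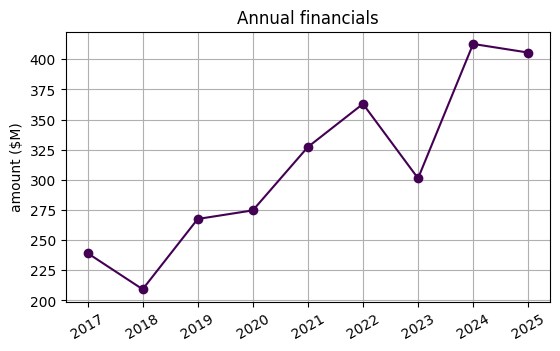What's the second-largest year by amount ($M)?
2025

Top 3: 2024 ≈ 420, 2025 ≈ 400, 2022 ≈ 360.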